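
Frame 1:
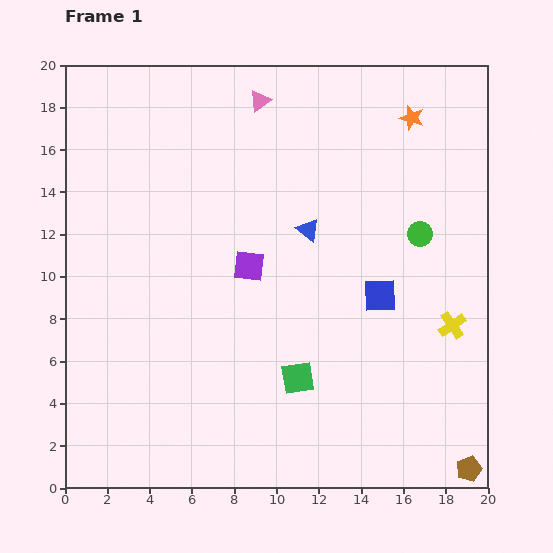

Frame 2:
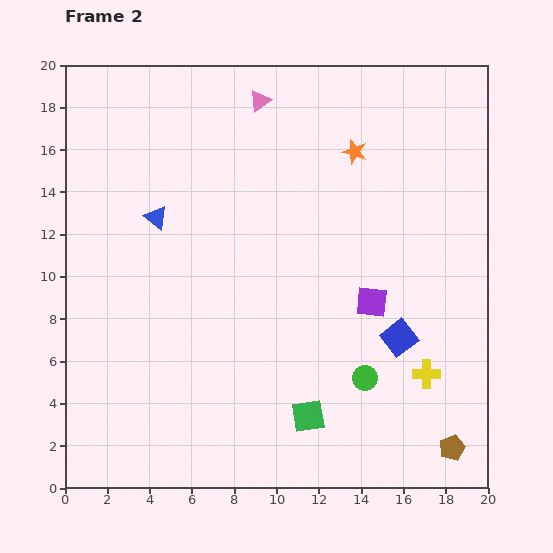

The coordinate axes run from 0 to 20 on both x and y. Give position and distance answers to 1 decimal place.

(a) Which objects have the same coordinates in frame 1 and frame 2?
the pink triangle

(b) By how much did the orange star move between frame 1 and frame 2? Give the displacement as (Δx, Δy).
(-2.7, -1.6)

The orange star was at (16.4, 17.5) in frame 1 and (13.7, 15.9) in frame 2.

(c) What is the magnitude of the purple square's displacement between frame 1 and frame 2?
6.0

The purple square moved from (8.7, 10.5) to (14.5, 8.8), a distance of √(5.8² + 1.7²) ≈ 6.0.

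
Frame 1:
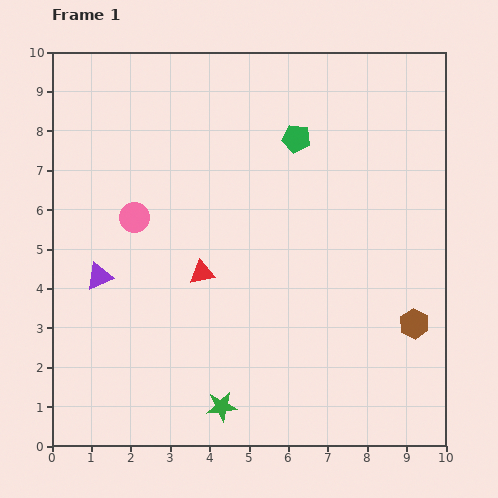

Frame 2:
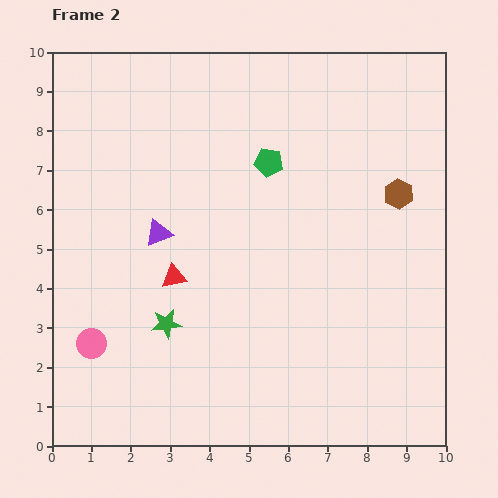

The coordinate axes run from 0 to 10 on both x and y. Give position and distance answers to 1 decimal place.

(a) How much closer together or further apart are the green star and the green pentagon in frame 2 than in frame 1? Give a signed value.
-2.2

Distance in frame 1: 7.1. Distance in frame 2: 4.9.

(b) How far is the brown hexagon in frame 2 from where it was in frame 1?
3.3

The brown hexagon moved from (9.2, 3.1) to (8.8, 6.4), a distance of √(0.4² + 3.3²) ≈ 3.3.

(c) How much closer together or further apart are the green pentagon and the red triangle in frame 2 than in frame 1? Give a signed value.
-0.4

Distance in frame 1: 4.2. Distance in frame 2: 3.8.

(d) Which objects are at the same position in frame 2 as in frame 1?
none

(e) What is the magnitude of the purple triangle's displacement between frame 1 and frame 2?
1.9

The purple triangle moved from (1.2, 4.3) to (2.7, 5.4), a distance of √(1.5² + 1.1²) ≈ 1.9.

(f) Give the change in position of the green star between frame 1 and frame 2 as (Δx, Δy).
(-1.4, 2.1)

The green star was at (4.3, 1.0) in frame 1 and (2.9, 3.1) in frame 2.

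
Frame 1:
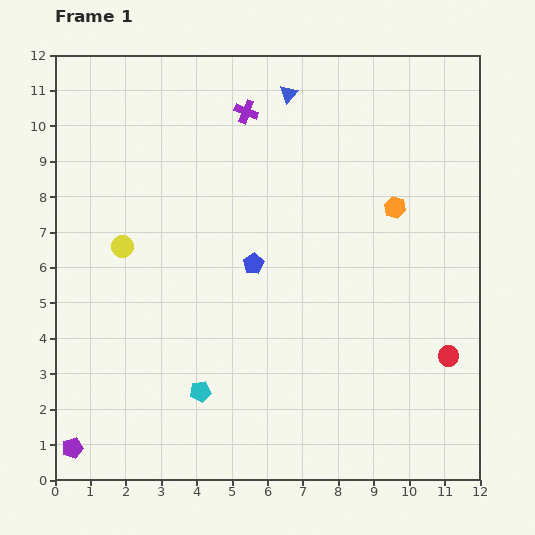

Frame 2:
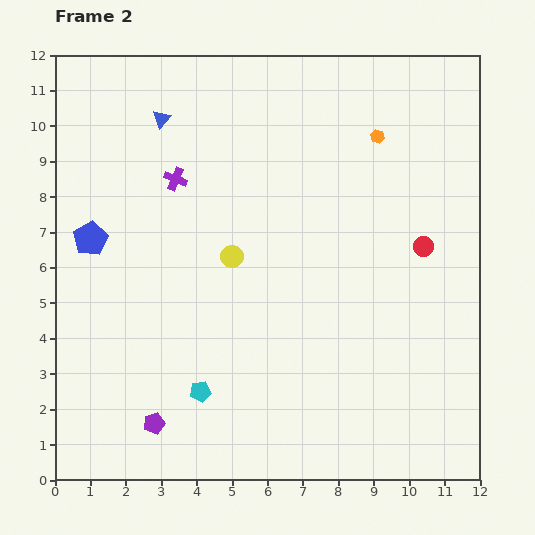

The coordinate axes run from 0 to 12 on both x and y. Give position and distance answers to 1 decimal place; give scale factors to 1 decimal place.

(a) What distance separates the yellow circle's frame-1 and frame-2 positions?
3.1

The yellow circle moved from (1.9, 6.6) to (5.0, 6.3), a distance of √(3.1² + 0.3²) ≈ 3.1.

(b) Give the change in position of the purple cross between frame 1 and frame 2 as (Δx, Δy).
(-2.0, -1.9)

The purple cross was at (5.4, 10.4) in frame 1 and (3.4, 8.5) in frame 2.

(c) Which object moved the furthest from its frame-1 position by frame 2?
the blue pentagon

(moved 4.7; next 3.7)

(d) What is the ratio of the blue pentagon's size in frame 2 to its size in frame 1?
1.6×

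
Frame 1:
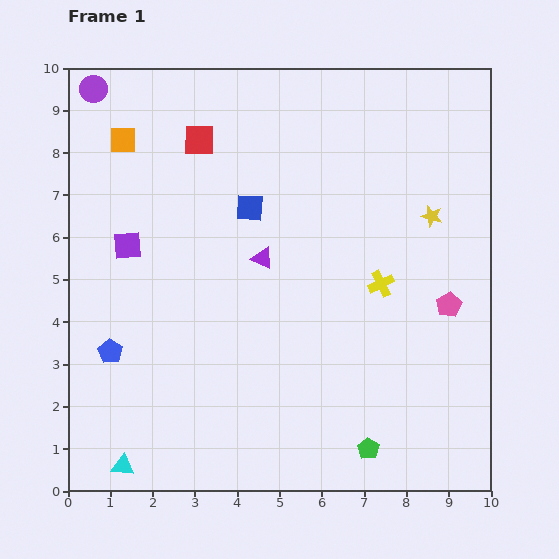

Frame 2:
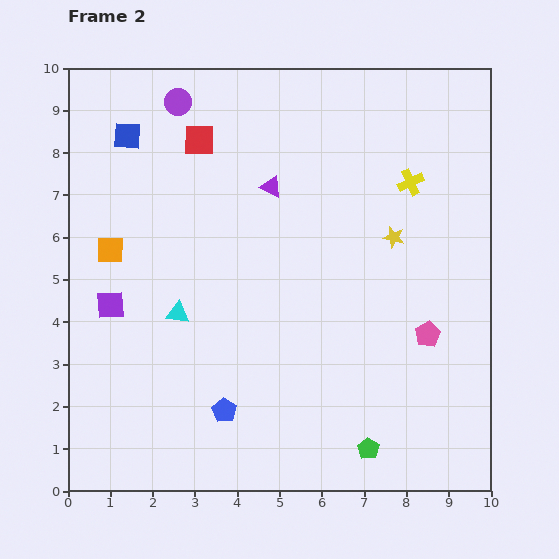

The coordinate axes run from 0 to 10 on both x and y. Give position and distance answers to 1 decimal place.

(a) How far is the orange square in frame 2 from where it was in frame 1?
2.6

The orange square moved from (1.3, 8.3) to (1.0, 5.7), a distance of √(0.3² + 2.6²) ≈ 2.6.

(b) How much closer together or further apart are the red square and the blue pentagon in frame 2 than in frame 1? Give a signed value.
+1.0

Distance in frame 1: 5.4. Distance in frame 2: 6.4.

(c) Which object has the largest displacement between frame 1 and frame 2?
the cyan triangle

(moved 3.8; next 3.4)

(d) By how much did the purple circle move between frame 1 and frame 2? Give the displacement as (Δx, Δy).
(2.0, -0.3)

The purple circle was at (0.6, 9.5) in frame 1 and (2.6, 9.2) in frame 2.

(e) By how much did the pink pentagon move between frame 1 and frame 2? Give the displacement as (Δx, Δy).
(-0.5, -0.7)

The pink pentagon was at (9.0, 4.4) in frame 1 and (8.5, 3.7) in frame 2.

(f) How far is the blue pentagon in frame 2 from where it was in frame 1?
3.0

The blue pentagon moved from (1.0, 3.3) to (3.7, 1.9), a distance of √(2.7² + 1.4²) ≈ 3.0.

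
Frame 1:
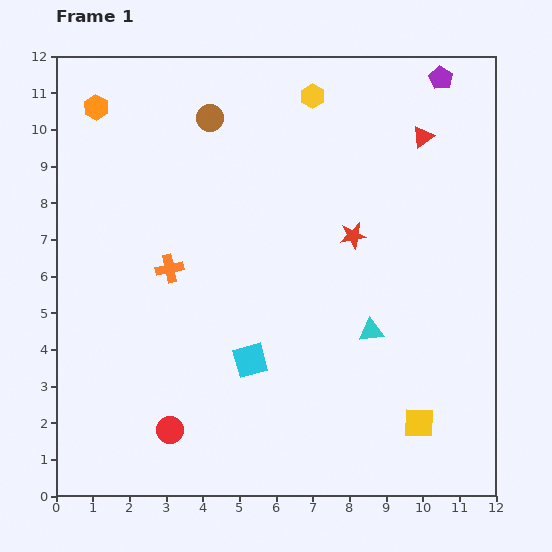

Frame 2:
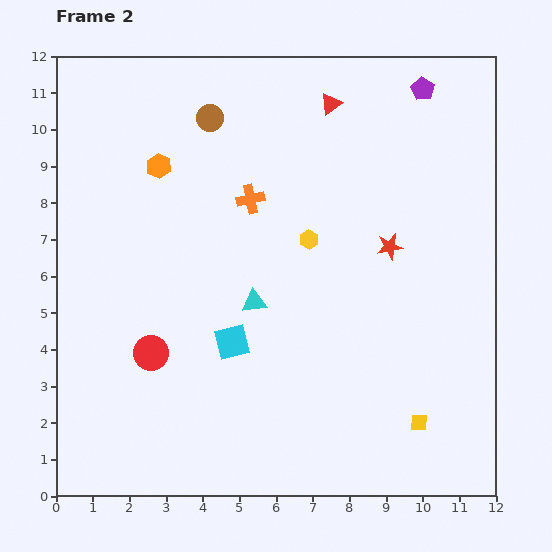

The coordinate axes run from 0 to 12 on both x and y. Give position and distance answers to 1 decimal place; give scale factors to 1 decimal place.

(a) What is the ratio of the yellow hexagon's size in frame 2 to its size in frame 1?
0.8×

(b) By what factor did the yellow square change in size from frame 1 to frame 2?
0.6×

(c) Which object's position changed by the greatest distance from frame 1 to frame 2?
the yellow hexagon

(moved 3.9; next 3.3)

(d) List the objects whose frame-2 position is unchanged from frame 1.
the brown circle, the yellow square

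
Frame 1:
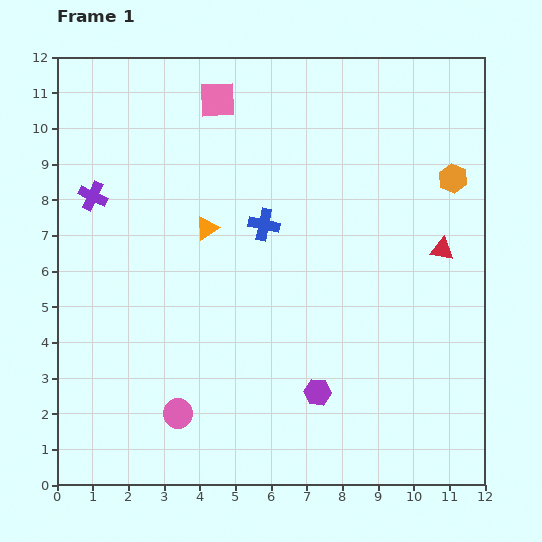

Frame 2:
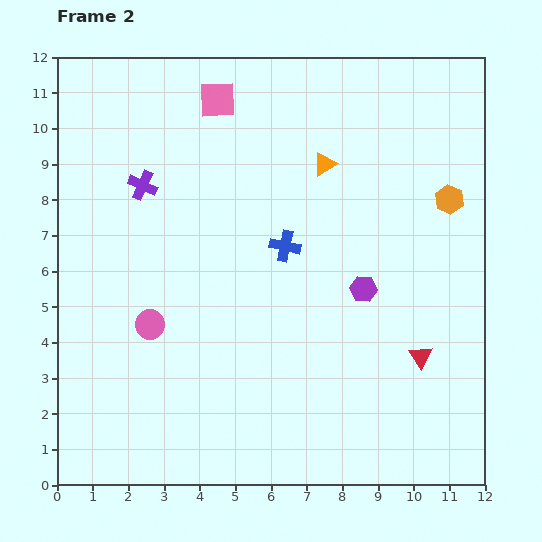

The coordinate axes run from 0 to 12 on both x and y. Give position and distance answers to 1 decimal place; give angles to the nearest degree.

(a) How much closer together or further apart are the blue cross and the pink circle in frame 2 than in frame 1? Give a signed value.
-1.4

Distance in frame 1: 5.8. Distance in frame 2: 4.4.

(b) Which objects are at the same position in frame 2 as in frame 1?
the pink square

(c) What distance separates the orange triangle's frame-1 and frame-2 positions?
3.8

The orange triangle moved from (4.2, 7.2) to (7.5, 9.0), a distance of √(3.3² + 1.8²) ≈ 3.8.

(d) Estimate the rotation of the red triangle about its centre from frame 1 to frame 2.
46° clockwise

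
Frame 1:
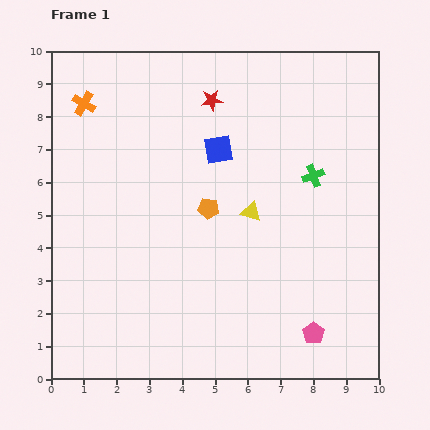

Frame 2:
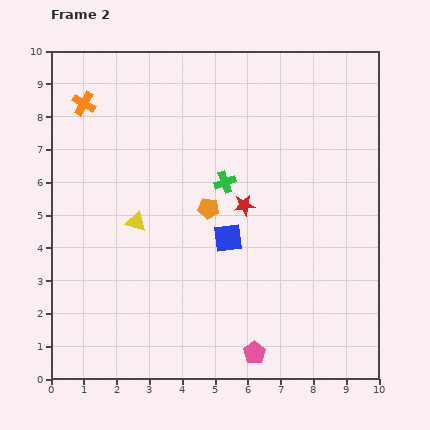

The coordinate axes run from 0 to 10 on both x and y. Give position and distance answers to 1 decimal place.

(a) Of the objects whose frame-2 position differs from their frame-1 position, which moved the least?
the pink pentagon

(moved 1.9)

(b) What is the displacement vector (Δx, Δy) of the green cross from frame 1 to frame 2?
(-2.7, -0.2)

The green cross was at (8.0, 6.2) in frame 1 and (5.3, 6.0) in frame 2.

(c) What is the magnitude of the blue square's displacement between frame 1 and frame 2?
2.7

The blue square moved from (5.1, 7.0) to (5.4, 4.3), a distance of √(0.3² + 2.7²) ≈ 2.7.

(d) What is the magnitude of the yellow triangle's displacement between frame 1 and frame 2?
3.5

The yellow triangle moved from (6.1, 5.1) to (2.6, 4.8), a distance of √(3.5² + 0.3²) ≈ 3.5.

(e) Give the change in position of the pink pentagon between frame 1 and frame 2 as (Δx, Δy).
(-1.8, -0.6)

The pink pentagon was at (8.0, 1.4) in frame 1 and (6.2, 0.8) in frame 2.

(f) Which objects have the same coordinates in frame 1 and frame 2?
the orange cross, the orange pentagon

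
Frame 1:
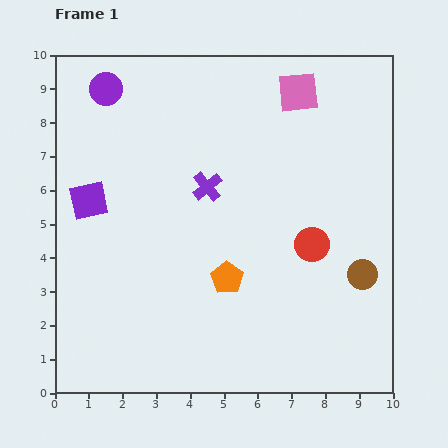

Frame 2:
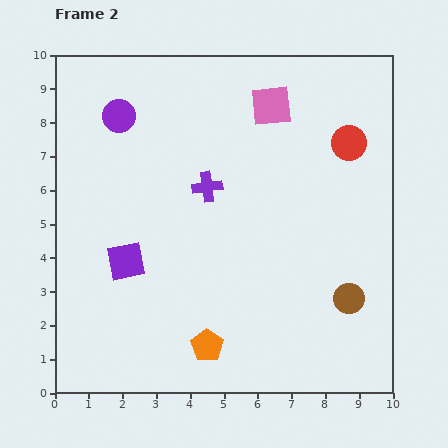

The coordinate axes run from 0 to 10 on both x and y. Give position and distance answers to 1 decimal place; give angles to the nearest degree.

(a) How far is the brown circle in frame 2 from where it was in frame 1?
0.8

The brown circle moved from (9.1, 3.5) to (8.7, 2.8), a distance of √(0.4² + 0.7²) ≈ 0.8.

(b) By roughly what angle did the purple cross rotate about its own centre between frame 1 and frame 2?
31° clockwise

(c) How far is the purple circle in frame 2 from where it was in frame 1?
0.9

The purple circle moved from (1.5, 9.0) to (1.9, 8.2), a distance of √(0.4² + 0.8²) ≈ 0.9.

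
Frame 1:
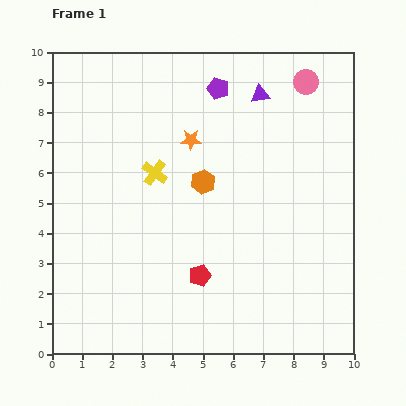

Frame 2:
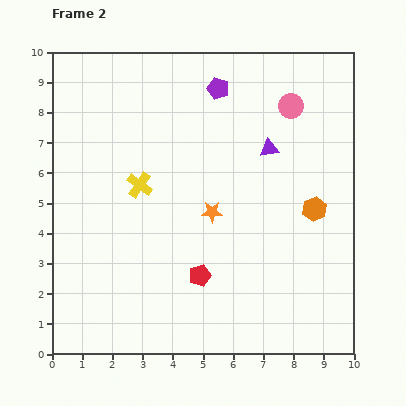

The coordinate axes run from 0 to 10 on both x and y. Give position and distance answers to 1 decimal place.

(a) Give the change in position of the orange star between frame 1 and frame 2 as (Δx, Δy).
(0.7, -2.4)

The orange star was at (4.6, 7.1) in frame 1 and (5.3, 4.7) in frame 2.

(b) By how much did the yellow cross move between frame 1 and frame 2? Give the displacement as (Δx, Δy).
(-0.5, -0.4)

The yellow cross was at (3.4, 6.0) in frame 1 and (2.9, 5.6) in frame 2.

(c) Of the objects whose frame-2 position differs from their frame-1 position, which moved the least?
the yellow cross

(moved 0.6)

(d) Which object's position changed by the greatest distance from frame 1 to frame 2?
the orange hexagon

(moved 3.8; next 2.5)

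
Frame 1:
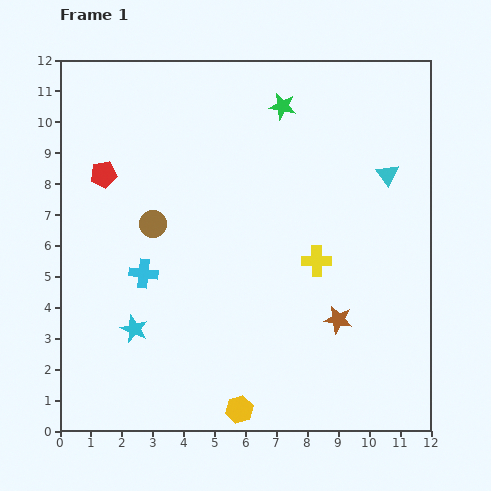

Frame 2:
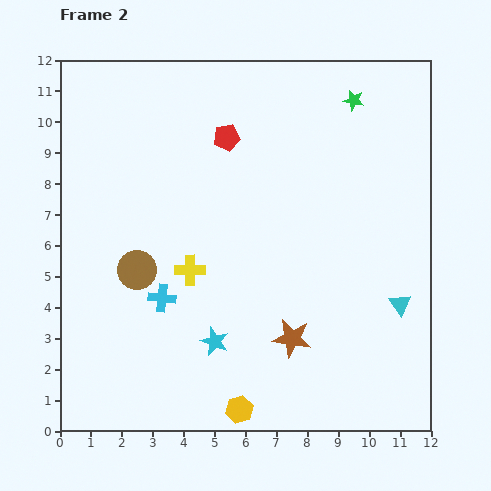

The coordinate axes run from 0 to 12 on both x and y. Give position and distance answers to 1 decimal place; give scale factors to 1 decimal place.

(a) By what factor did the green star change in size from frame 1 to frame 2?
0.8×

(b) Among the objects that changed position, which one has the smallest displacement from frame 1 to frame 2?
the cyan cross

(moved 1.0)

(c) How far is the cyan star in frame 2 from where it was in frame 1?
2.6

The cyan star moved from (2.4, 3.3) to (5.0, 2.9), a distance of √(2.6² + 0.4²) ≈ 2.6.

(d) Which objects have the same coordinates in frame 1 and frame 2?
the yellow hexagon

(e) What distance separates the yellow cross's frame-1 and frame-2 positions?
4.1

The yellow cross moved from (8.3, 5.5) to (4.2, 5.2), a distance of √(4.1² + 0.3²) ≈ 4.1.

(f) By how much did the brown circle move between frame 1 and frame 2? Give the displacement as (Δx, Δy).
(-0.5, -1.5)

The brown circle was at (3.0, 6.7) in frame 1 and (2.5, 5.2) in frame 2.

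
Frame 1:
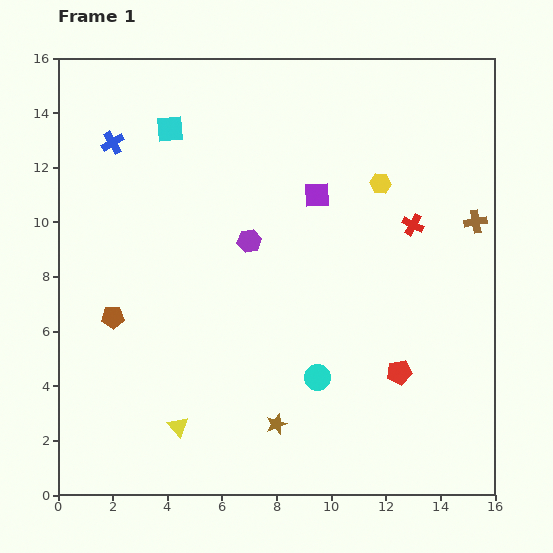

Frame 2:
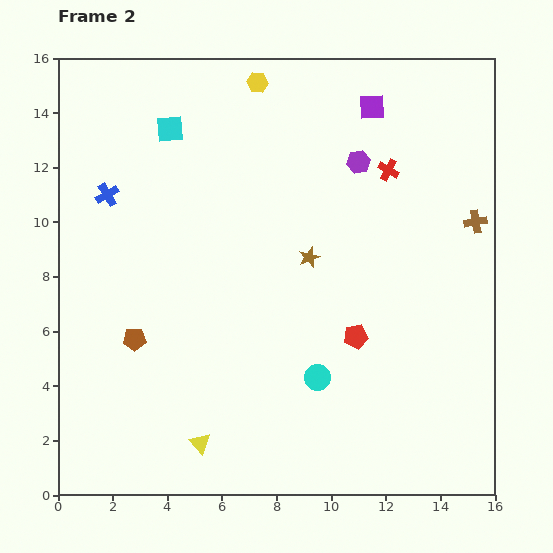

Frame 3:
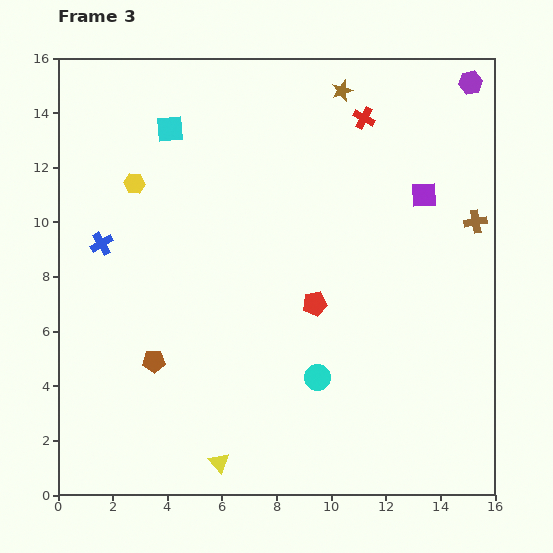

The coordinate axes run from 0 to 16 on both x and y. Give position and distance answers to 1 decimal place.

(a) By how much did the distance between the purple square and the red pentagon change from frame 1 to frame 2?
+1.2

Distance in frame 1: 7.2. Distance in frame 2: 8.4.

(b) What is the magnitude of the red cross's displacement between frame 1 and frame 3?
4.3

The red cross moved from (13.0, 9.9) to (11.2, 13.8), a distance of √(1.8² + 3.9²) ≈ 4.3.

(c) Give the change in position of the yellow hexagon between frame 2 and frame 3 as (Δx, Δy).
(-4.5, -3.7)

The yellow hexagon was at (7.3, 15.1) in frame 2 and (2.8, 11.4) in frame 3.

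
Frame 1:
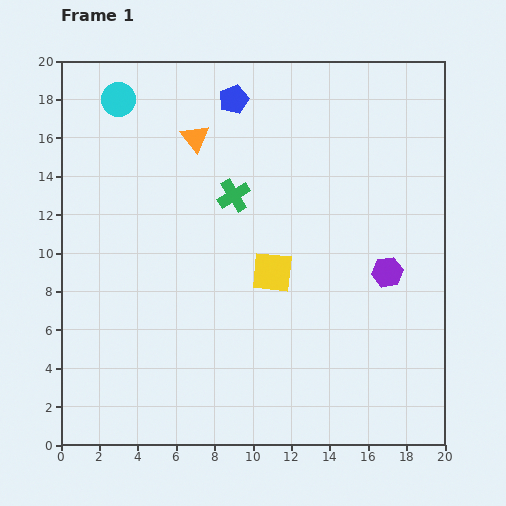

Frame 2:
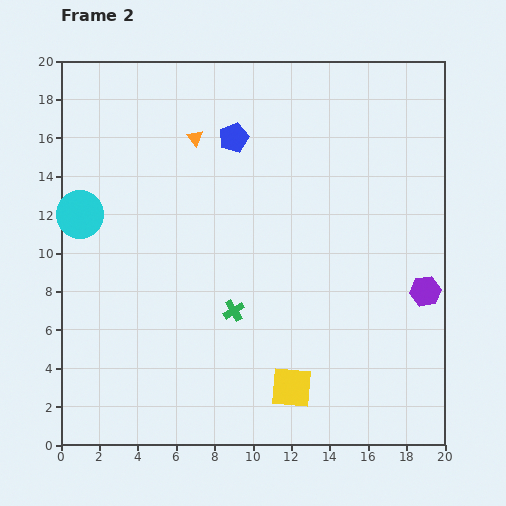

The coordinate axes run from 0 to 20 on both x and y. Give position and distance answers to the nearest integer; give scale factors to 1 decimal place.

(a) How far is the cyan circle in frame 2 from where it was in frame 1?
6

The cyan circle moved from (3, 18) to (1, 12), a distance of √(2² + 6²) ≈ 6.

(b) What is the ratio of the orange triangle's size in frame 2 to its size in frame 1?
0.6×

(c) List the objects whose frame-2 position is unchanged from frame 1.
the orange triangle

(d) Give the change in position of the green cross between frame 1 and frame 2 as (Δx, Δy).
(0, -6)

The green cross was at (9, 13) in frame 1 and (9, 7) in frame 2.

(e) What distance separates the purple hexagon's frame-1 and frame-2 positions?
2

The purple hexagon moved from (17, 9) to (19, 8), a distance of √(2² + 1²) ≈ 2.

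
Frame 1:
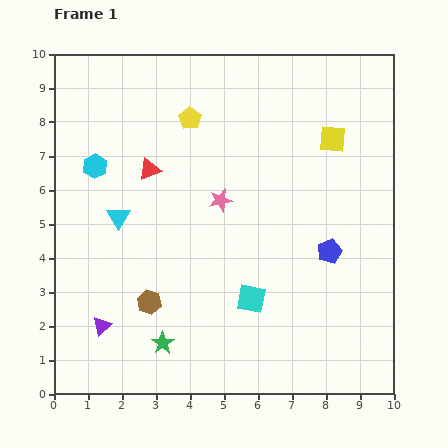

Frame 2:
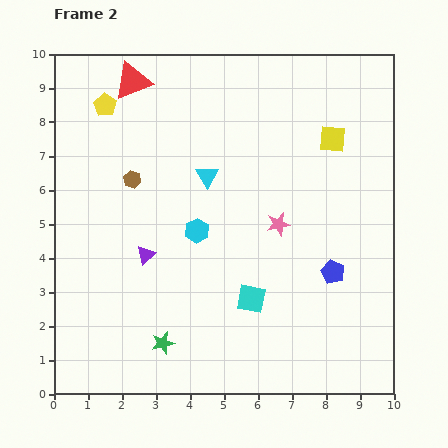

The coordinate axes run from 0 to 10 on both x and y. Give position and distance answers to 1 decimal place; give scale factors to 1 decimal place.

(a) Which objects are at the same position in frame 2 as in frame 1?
the yellow square, the cyan square, the green star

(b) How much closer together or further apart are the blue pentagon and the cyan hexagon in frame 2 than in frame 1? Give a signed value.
-3.1

Distance in frame 1: 7.3. Distance in frame 2: 4.2.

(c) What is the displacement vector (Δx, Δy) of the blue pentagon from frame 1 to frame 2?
(0.1, -0.6)

The blue pentagon was at (8.1, 4.2) in frame 1 and (8.2, 3.6) in frame 2.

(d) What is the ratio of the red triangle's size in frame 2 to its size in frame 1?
1.7×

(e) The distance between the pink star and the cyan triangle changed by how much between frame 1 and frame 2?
-0.5

Distance in frame 1: 3.0. Distance in frame 2: 2.5.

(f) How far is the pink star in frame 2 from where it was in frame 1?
1.8

The pink star moved from (4.9, 5.7) to (6.6, 5.0), a distance of √(1.7² + 0.7²) ≈ 1.8.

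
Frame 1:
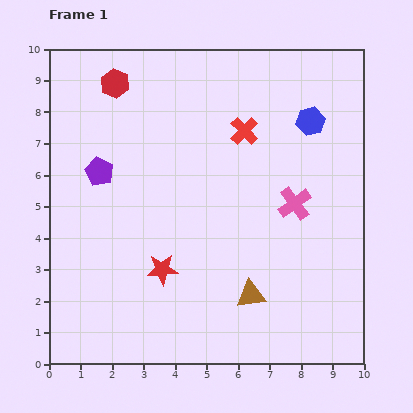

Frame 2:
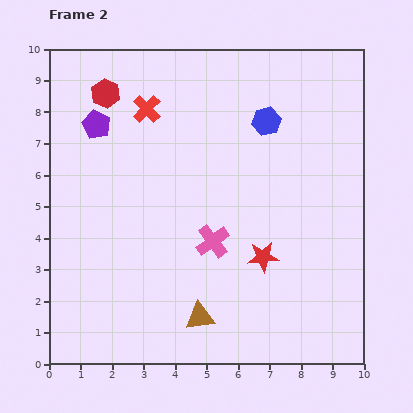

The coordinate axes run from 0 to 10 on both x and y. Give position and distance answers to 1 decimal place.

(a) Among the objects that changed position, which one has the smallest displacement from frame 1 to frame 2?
the red hexagon

(moved 0.4)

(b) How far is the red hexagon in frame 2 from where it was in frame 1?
0.4

The red hexagon moved from (2.1, 8.9) to (1.8, 8.6), a distance of √(0.3² + 0.3²) ≈ 0.4.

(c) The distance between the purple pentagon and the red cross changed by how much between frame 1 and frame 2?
-3.1

Distance in frame 1: 4.8. Distance in frame 2: 1.7.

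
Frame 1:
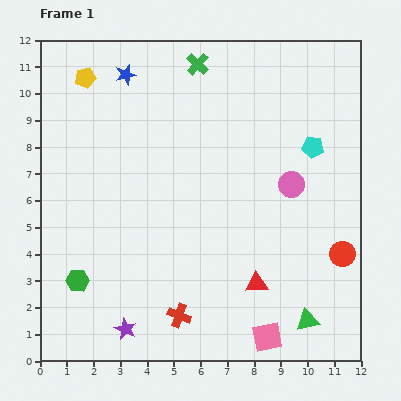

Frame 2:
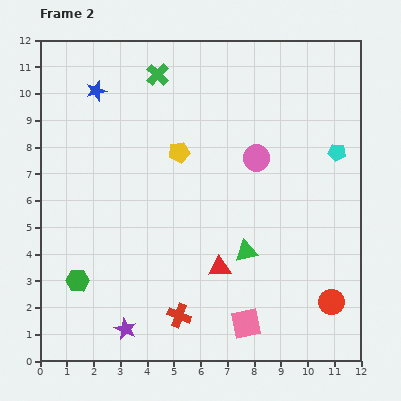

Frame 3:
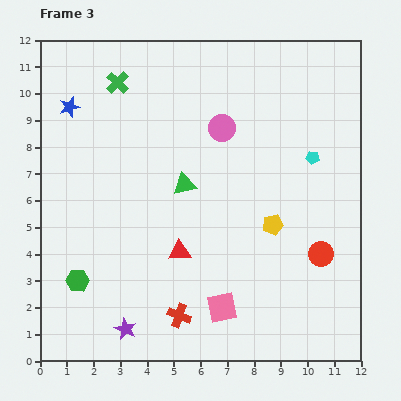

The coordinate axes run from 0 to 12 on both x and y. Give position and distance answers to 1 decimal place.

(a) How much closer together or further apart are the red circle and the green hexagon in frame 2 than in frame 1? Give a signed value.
-0.5

Distance in frame 1: 10.0. Distance in frame 2: 9.5.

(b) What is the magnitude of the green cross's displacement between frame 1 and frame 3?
3.1

The green cross moved from (5.9, 11.1) to (2.9, 10.4), a distance of √(3.0² + 0.7²) ≈ 3.1.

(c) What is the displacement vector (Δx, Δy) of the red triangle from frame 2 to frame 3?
(-1.5, 0.6)

The red triangle was at (6.7, 3.5) in frame 2 and (5.2, 4.1) in frame 3.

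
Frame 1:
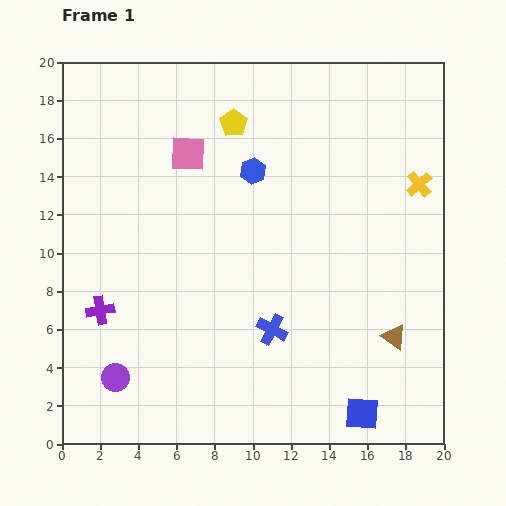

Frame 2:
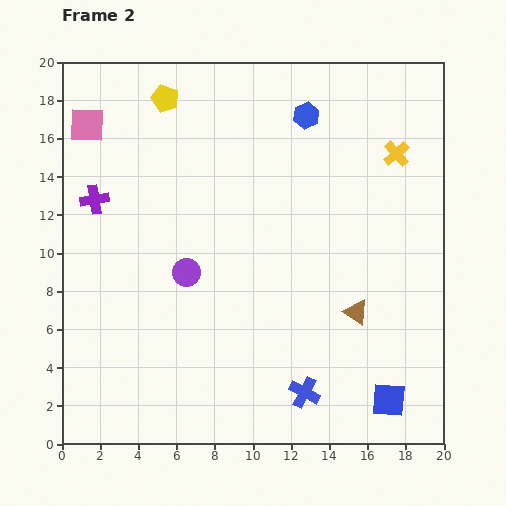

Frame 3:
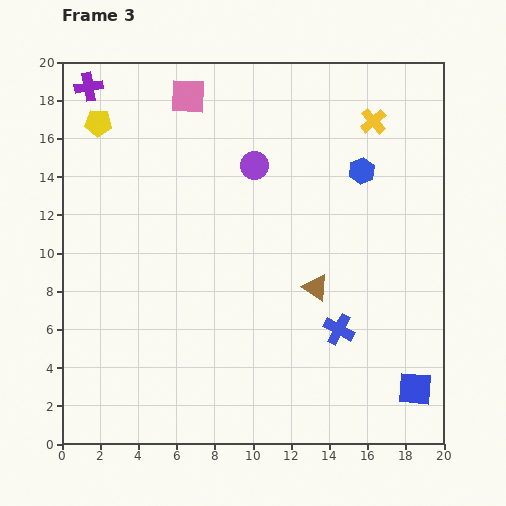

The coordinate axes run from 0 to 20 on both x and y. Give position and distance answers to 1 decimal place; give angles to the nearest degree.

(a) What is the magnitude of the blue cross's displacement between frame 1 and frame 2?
3.7

The blue cross moved from (11.0, 6.0) to (12.7, 2.7), a distance of √(1.7² + 3.3²) ≈ 3.7.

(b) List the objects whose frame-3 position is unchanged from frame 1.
none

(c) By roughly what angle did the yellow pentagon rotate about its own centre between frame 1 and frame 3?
31° counter-clockwise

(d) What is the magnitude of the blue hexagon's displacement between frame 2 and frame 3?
4.1

The blue hexagon moved from (12.8, 17.2) to (15.7, 14.3), a distance of √(2.9² + 2.9²) ≈ 4.1.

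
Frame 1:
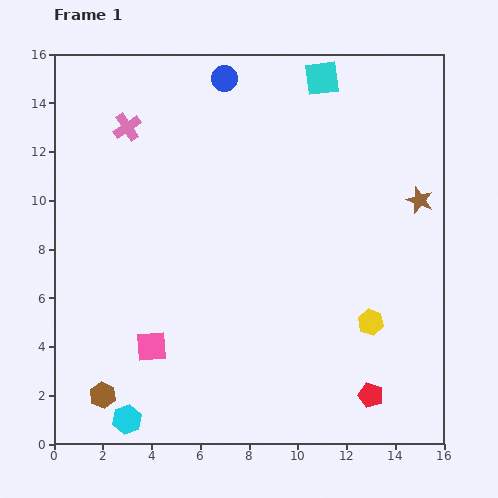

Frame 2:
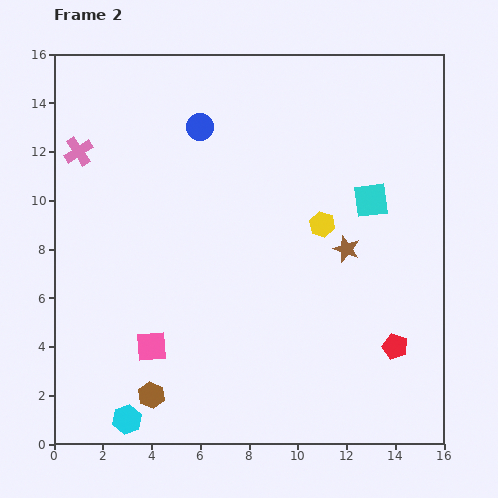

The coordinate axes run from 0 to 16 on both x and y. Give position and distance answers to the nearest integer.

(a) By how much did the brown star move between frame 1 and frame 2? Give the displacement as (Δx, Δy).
(-3, -2)

The brown star was at (15, 10) in frame 1 and (12, 8) in frame 2.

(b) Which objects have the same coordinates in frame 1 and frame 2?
the pink square, the cyan hexagon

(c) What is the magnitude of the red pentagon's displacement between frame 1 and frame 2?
2

The red pentagon moved from (13, 2) to (14, 4), a distance of √(1² + 2²) ≈ 2.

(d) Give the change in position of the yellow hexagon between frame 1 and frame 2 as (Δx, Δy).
(-2, 4)

The yellow hexagon was at (13, 5) in frame 1 and (11, 9) in frame 2.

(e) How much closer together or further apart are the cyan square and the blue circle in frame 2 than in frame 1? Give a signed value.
+4

Distance in frame 1: 4. Distance in frame 2: 8.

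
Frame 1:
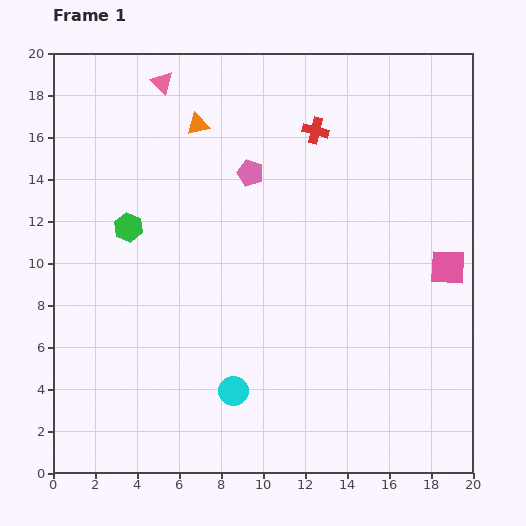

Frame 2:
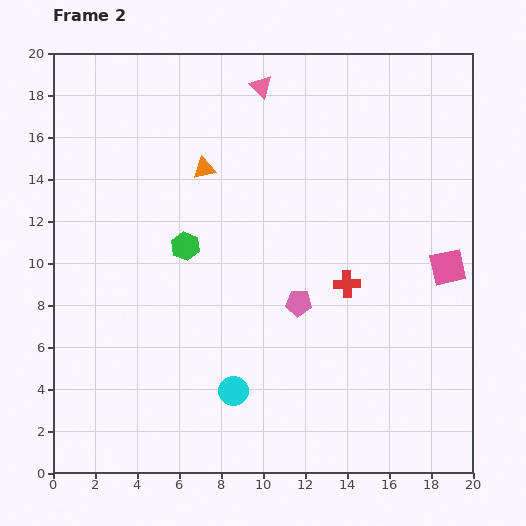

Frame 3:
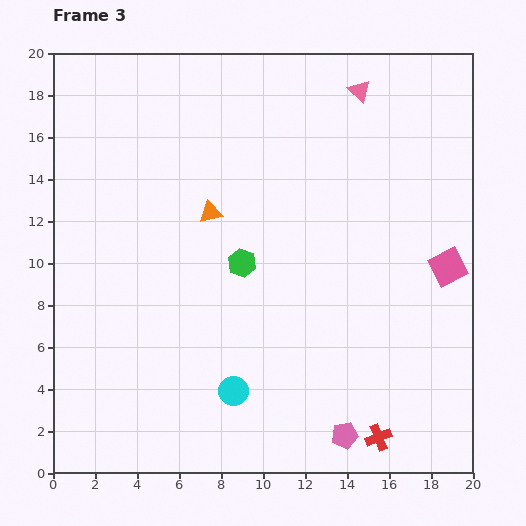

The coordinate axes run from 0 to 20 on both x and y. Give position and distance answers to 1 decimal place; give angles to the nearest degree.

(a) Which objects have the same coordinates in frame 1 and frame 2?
the cyan circle, the pink square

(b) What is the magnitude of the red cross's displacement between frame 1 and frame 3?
14.9

The red cross moved from (12.5, 16.3) to (15.5, 1.7), a distance of √(3.0² + 14.6²) ≈ 14.9.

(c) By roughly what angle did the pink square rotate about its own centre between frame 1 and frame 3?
31° counter-clockwise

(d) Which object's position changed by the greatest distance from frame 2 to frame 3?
the red cross

(moved 7.5; next 6.7)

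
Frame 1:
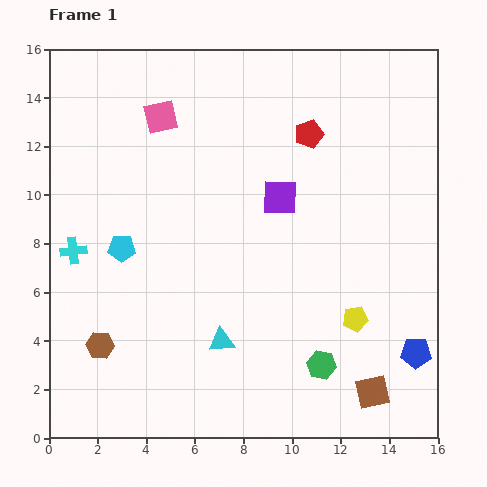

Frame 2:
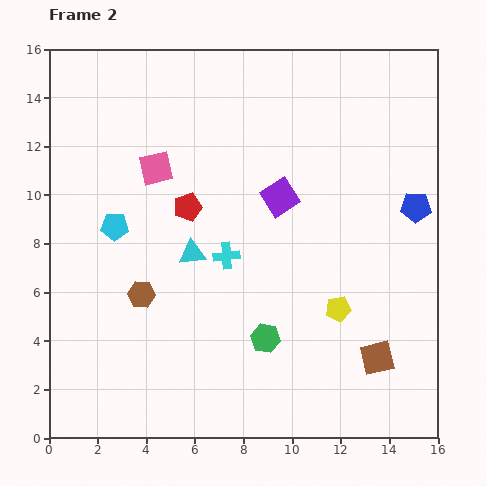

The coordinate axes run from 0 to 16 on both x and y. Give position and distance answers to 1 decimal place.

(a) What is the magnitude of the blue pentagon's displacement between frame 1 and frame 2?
6.0

The blue pentagon moved from (15.1, 3.5) to (15.1, 9.5), a distance of √(0.0² + 6.0²) ≈ 6.0.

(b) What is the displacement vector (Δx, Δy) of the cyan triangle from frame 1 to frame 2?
(-1.2, 3.6)

The cyan triangle was at (7.1, 4.0) in frame 1 and (5.9, 7.6) in frame 2.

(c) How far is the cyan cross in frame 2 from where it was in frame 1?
6.3

The cyan cross moved from (1.0, 7.7) to (7.3, 7.5), a distance of √(6.3² + 0.2²) ≈ 6.3.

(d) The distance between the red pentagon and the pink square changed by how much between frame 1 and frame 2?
-4.0

Distance in frame 1: 6.1. Distance in frame 2: 2.1.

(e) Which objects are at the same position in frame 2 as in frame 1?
the purple square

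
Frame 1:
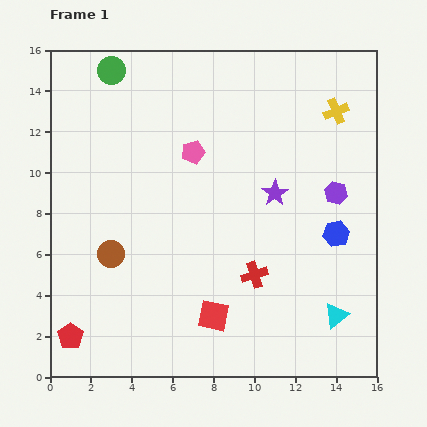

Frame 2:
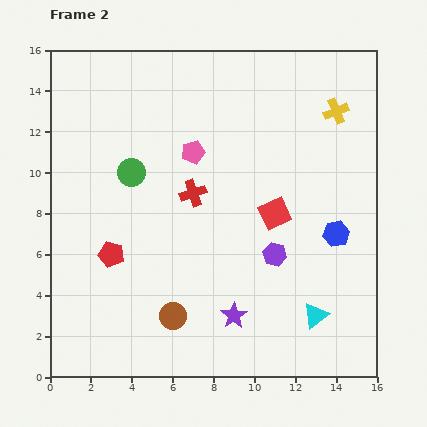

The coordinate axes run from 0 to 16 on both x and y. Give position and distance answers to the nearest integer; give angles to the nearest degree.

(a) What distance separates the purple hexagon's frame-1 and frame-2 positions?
4

The purple hexagon moved from (14, 9) to (11, 6), a distance of √(3² + 3²) ≈ 4.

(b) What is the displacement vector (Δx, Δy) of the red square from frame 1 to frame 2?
(3, 5)

The red square was at (8, 3) in frame 1 and (11, 8) in frame 2.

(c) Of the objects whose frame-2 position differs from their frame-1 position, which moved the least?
the cyan triangle

(moved 1)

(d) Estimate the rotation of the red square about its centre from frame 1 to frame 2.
36° counter-clockwise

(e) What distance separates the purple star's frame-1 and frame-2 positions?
6

The purple star moved from (11, 9) to (9, 3), a distance of √(2² + 6²) ≈ 6.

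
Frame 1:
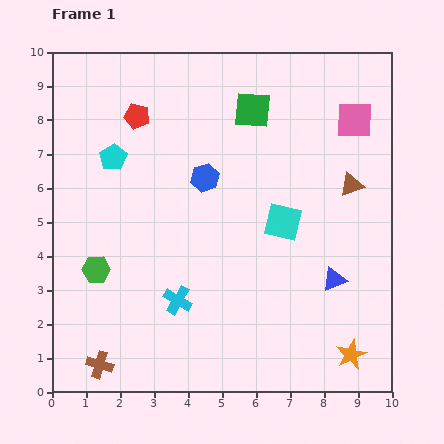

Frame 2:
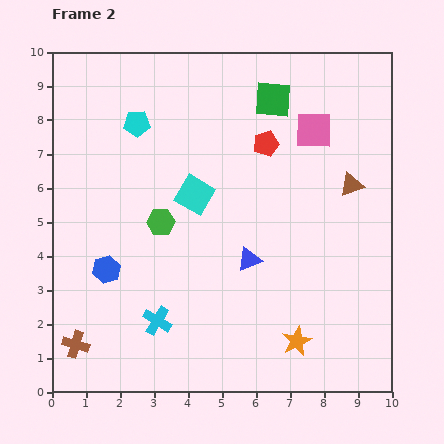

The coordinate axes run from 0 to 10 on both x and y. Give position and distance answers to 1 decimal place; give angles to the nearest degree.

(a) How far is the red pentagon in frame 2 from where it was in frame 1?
3.9

The red pentagon moved from (2.5, 8.1) to (6.3, 7.3), a distance of √(3.8² + 0.8²) ≈ 3.9.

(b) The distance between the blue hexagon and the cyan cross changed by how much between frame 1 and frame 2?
-1.6

Distance in frame 1: 3.7. Distance in frame 2: 2.1.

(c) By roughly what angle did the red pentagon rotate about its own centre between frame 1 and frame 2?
30° counter-clockwise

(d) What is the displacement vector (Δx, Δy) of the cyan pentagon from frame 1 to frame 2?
(0.7, 1.0)

The cyan pentagon was at (1.8, 6.9) in frame 1 and (2.5, 7.9) in frame 2.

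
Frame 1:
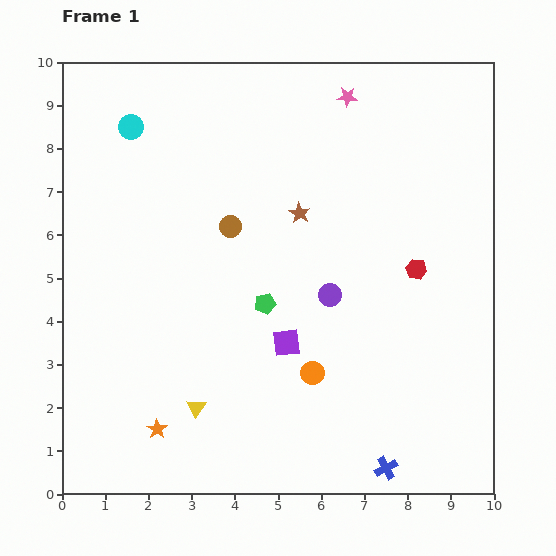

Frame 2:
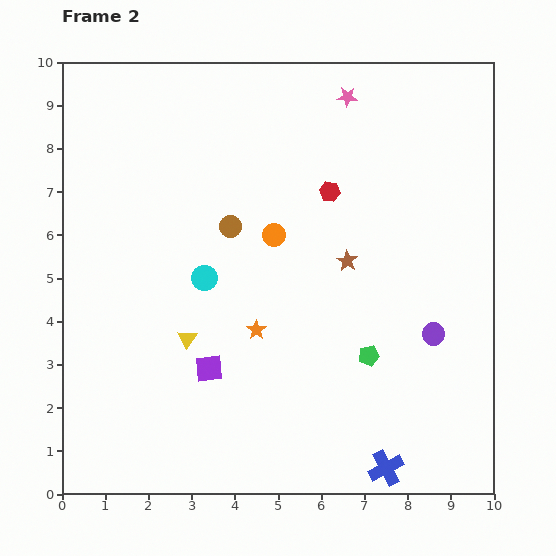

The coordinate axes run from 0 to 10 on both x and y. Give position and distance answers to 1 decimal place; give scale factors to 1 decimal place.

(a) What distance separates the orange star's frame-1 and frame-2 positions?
3.3

The orange star moved from (2.2, 1.5) to (4.5, 3.8), a distance of √(2.3² + 2.3²) ≈ 3.3.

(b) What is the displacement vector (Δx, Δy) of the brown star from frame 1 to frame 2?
(1.1, -1.1)

The brown star was at (5.5, 6.5) in frame 1 and (6.6, 5.4) in frame 2.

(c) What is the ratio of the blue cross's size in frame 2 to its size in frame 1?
1.5×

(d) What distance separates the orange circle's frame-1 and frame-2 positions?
3.3

The orange circle moved from (5.8, 2.8) to (4.9, 6.0), a distance of √(0.9² + 3.2²) ≈ 3.3.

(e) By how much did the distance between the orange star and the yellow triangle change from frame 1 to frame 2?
+0.6

Distance in frame 1: 1.0. Distance in frame 2: 1.6.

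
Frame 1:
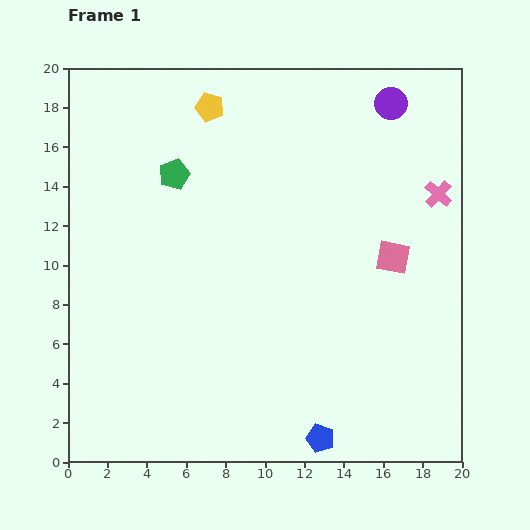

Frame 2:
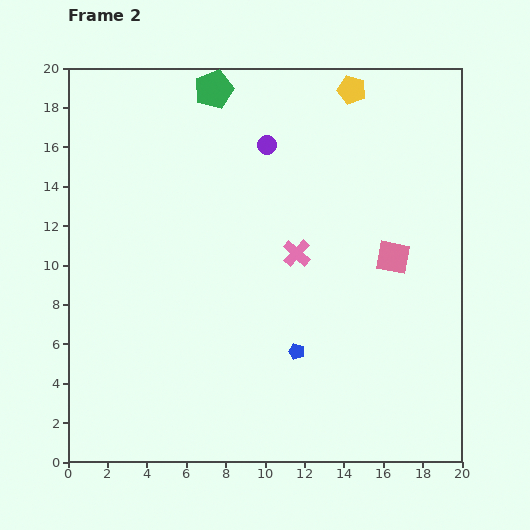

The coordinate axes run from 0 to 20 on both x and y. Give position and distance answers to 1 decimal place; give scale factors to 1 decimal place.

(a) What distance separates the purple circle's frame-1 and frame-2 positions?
6.6

The purple circle moved from (16.4, 18.2) to (10.1, 16.1), a distance of √(6.3² + 2.1²) ≈ 6.6.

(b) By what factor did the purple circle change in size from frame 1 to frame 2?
0.6×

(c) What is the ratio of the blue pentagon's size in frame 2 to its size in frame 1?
0.6×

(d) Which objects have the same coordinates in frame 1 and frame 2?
the pink square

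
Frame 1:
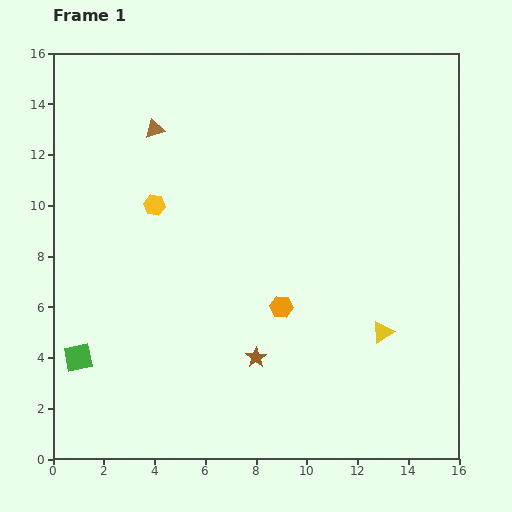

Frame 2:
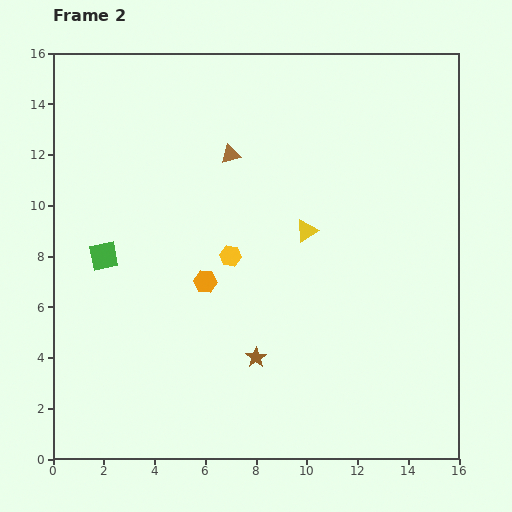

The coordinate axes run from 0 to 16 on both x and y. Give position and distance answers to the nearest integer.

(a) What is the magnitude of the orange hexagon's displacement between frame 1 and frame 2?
3

The orange hexagon moved from (9, 6) to (6, 7), a distance of √(3² + 1²) ≈ 3.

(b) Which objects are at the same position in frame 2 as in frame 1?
the brown star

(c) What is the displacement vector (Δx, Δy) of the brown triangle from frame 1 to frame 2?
(3, -1)

The brown triangle was at (4, 13) in frame 1 and (7, 12) in frame 2.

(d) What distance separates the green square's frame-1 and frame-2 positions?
4

The green square moved from (1, 4) to (2, 8), a distance of √(1² + 4²) ≈ 4.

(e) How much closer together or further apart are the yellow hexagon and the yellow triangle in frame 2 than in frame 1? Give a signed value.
-7

Distance in frame 1: 10. Distance in frame 2: 3.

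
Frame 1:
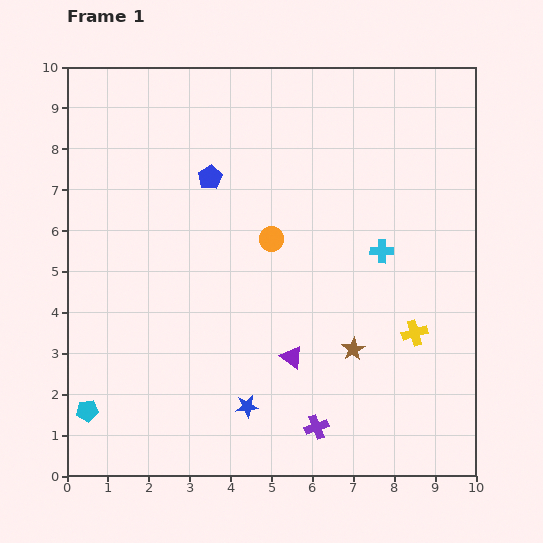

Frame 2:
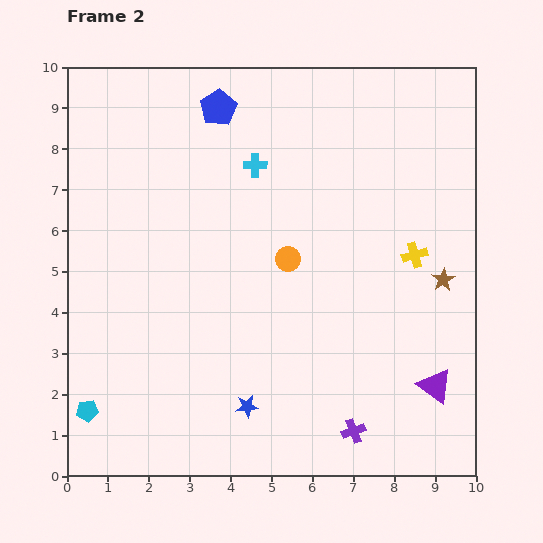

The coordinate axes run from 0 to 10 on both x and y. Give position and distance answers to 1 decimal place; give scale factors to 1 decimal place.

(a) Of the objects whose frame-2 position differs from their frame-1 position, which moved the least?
the orange circle

(moved 0.6)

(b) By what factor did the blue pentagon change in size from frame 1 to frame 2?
1.5×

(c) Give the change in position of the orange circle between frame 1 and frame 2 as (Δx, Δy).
(0.4, -0.5)

The orange circle was at (5.0, 5.8) in frame 1 and (5.4, 5.3) in frame 2.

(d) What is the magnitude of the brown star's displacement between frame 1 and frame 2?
2.8

The brown star moved from (7.0, 3.1) to (9.2, 4.8), a distance of √(2.2² + 1.7²) ≈ 2.8.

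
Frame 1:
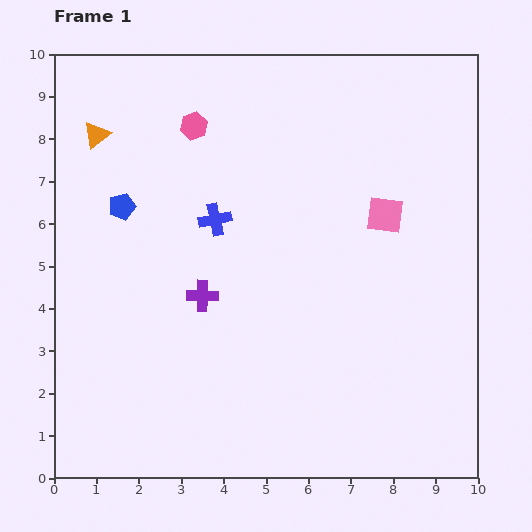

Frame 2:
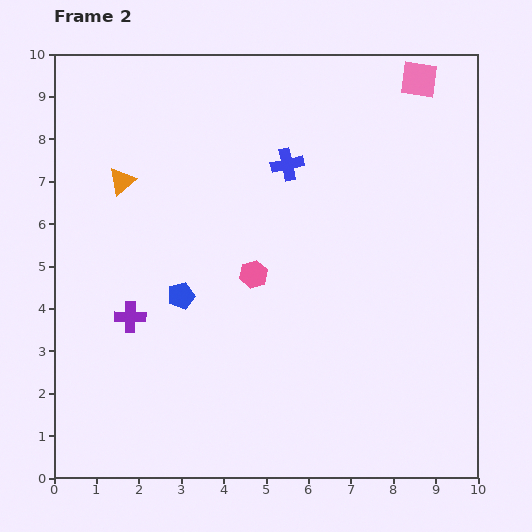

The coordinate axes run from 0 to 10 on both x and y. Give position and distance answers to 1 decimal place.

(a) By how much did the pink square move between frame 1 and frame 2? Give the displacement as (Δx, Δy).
(0.8, 3.2)

The pink square was at (7.8, 6.2) in frame 1 and (8.6, 9.4) in frame 2.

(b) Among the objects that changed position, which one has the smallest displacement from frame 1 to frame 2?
the orange triangle

(moved 1.3)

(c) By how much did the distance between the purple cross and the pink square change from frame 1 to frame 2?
+4.1

Distance in frame 1: 4.7. Distance in frame 2: 8.8.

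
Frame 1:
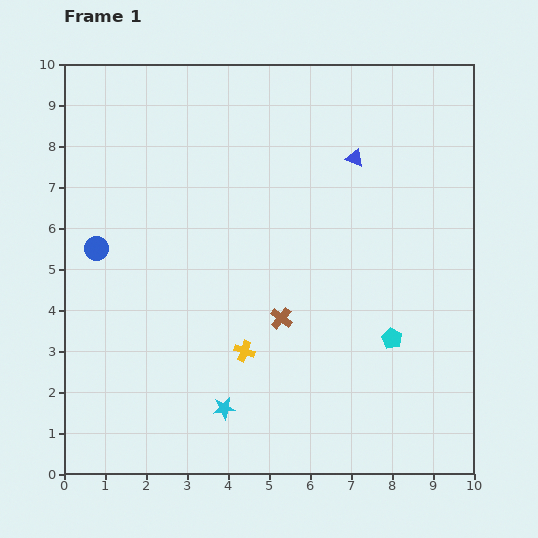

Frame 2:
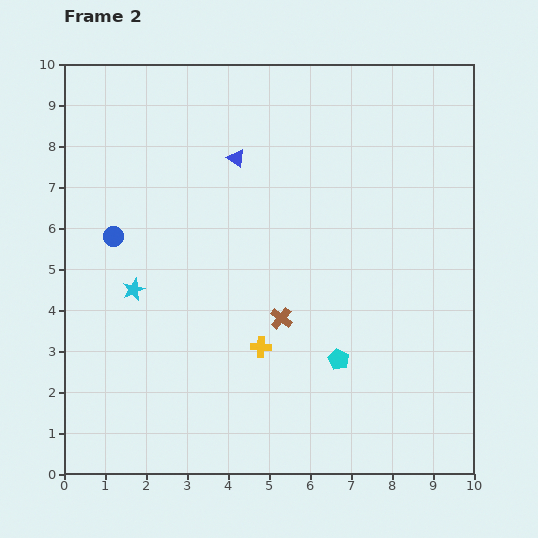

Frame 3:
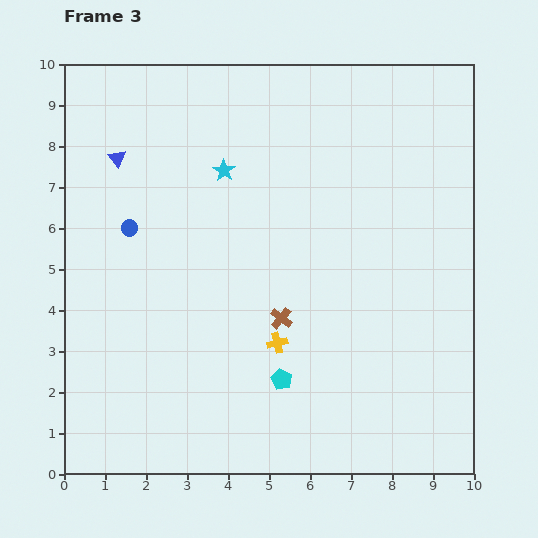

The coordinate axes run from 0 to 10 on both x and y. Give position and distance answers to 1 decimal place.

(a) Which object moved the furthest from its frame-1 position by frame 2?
the cyan star

(moved 3.6; next 2.9)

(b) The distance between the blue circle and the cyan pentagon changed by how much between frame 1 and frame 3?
-2.3

Distance in frame 1: 7.5. Distance in frame 3: 5.2.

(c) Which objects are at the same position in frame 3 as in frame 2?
the brown cross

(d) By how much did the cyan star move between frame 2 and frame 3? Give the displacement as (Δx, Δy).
(2.2, 2.9)

The cyan star was at (1.7, 4.5) in frame 2 and (3.9, 7.4) in frame 3.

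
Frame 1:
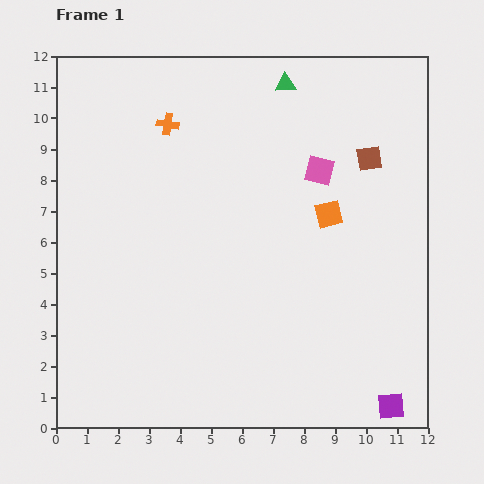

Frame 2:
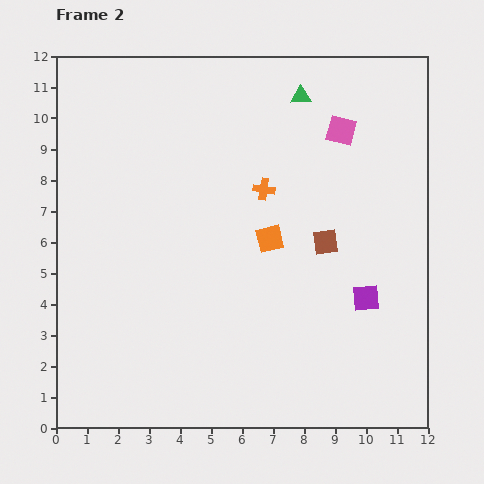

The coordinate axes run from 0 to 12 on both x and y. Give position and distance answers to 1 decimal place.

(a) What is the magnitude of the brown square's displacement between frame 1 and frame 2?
3.0

The brown square moved from (10.1, 8.7) to (8.7, 6.0), a distance of √(1.4² + 2.7²) ≈ 3.0.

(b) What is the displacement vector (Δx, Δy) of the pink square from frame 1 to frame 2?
(0.7, 1.3)

The pink square was at (8.5, 8.3) in frame 1 and (9.2, 9.6) in frame 2.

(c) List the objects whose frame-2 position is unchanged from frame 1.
none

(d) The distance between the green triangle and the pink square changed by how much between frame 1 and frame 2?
-1.3

Distance in frame 1: 3.0. Distance in frame 2: 1.7.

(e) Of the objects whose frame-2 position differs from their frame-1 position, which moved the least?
the green triangle

(moved 0.6)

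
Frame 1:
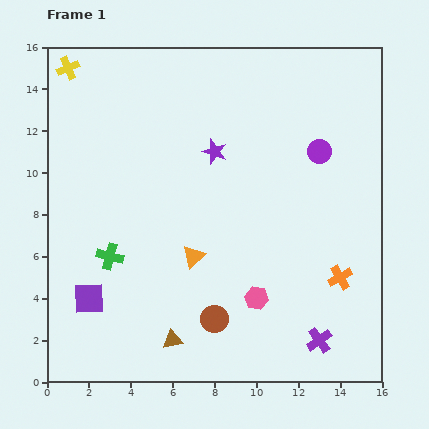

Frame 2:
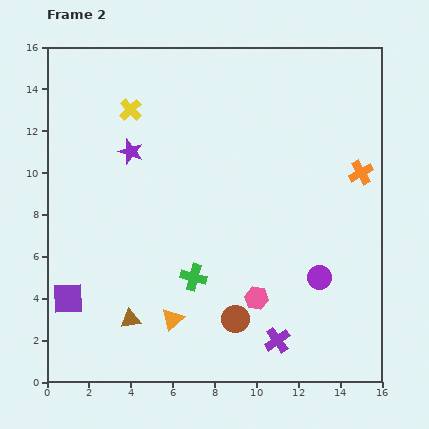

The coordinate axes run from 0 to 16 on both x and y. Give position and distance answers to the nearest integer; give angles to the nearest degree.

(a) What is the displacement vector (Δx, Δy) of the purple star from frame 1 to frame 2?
(-4, 0)

The purple star was at (8, 11) in frame 1 and (4, 11) in frame 2.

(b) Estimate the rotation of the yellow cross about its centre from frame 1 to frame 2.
21° counter-clockwise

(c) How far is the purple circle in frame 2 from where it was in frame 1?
6

The purple circle moved from (13, 11) to (13, 5), a distance of √(0² + 6²) ≈ 6.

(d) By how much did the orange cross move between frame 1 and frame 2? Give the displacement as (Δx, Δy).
(1, 5)

The orange cross was at (14, 5) in frame 1 and (15, 10) in frame 2.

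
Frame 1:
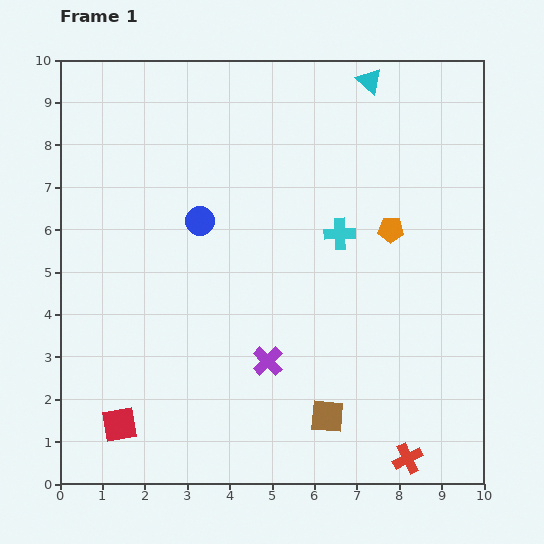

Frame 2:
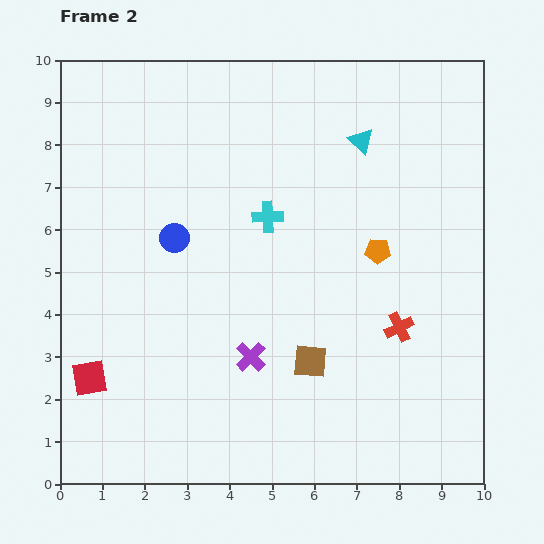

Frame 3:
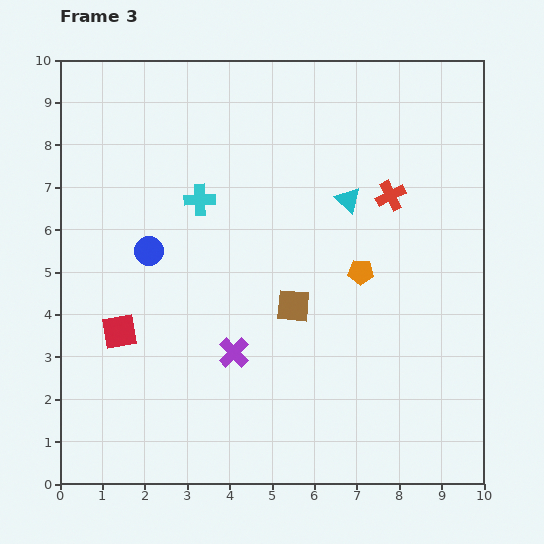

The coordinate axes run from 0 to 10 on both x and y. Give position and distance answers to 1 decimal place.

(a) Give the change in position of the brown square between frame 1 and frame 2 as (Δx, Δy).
(-0.4, 1.3)

The brown square was at (6.3, 1.6) in frame 1 and (5.9, 2.9) in frame 2.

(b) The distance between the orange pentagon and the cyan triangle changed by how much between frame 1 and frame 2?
-0.9

Distance in frame 1: 3.5. Distance in frame 2: 2.6.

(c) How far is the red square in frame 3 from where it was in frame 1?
2.2

The red square moved from (1.4, 1.4) to (1.4, 3.6), a distance of √(0.0² + 2.2²) ≈ 2.2.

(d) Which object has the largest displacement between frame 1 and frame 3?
the red cross

(moved 6.2; next 3.4)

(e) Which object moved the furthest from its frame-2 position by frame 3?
the red cross

(moved 3.1; next 1.6)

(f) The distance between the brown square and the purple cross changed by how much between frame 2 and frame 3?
+0.4

Distance in frame 2: 1.4. Distance in frame 3: 1.8.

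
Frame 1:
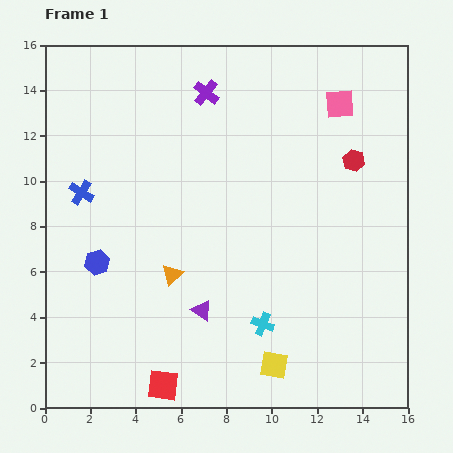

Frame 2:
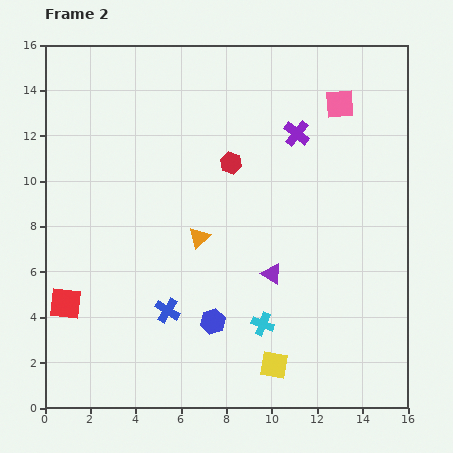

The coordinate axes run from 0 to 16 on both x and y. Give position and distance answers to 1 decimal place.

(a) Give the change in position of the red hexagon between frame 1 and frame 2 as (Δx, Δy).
(-5.4, -0.1)

The red hexagon was at (13.6, 10.9) in frame 1 and (8.2, 10.8) in frame 2.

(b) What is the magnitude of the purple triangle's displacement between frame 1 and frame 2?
3.5

The purple triangle moved from (6.9, 4.3) to (10.0, 5.9), a distance of √(3.1² + 1.6²) ≈ 3.5.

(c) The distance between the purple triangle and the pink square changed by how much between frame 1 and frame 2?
-2.9

Distance in frame 1: 11.0. Distance in frame 2: 8.1.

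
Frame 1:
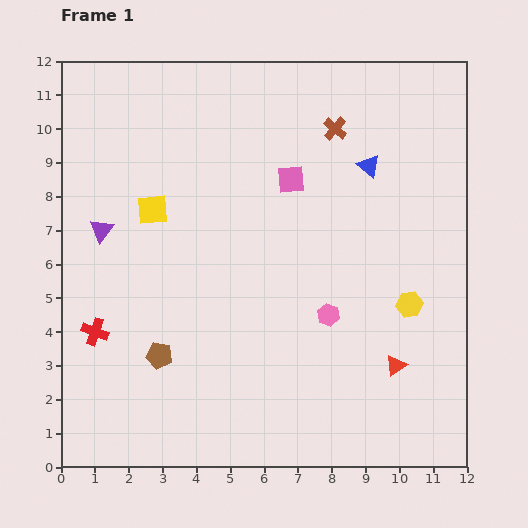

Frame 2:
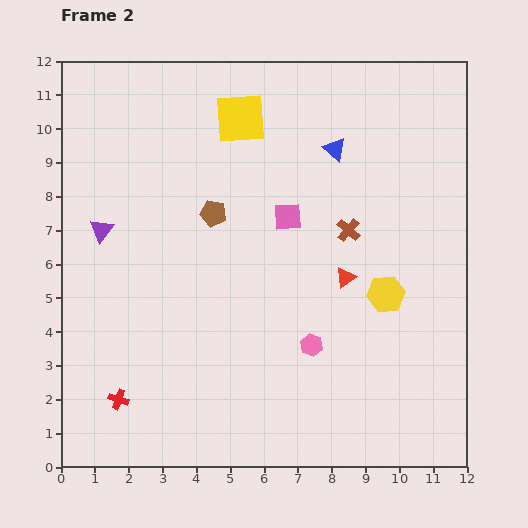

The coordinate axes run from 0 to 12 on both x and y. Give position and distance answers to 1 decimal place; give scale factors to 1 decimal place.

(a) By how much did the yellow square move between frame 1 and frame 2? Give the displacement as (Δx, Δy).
(2.6, 2.7)

The yellow square was at (2.7, 7.6) in frame 1 and (5.3, 10.3) in frame 2.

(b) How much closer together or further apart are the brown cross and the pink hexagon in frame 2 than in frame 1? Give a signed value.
-1.9

Distance in frame 1: 5.5. Distance in frame 2: 3.6.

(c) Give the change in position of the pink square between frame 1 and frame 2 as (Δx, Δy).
(-0.1, -1.1)

The pink square was at (6.8, 8.5) in frame 1 and (6.7, 7.4) in frame 2.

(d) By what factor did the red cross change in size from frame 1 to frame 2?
0.7×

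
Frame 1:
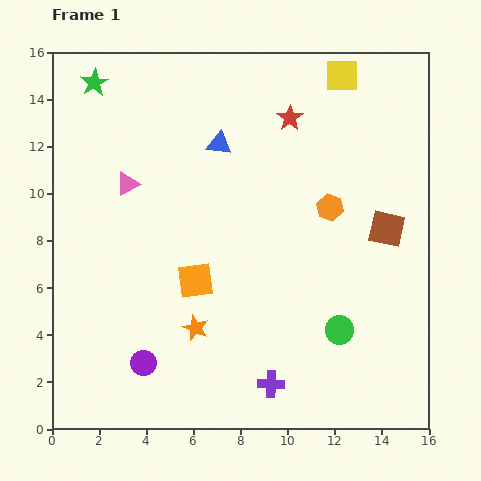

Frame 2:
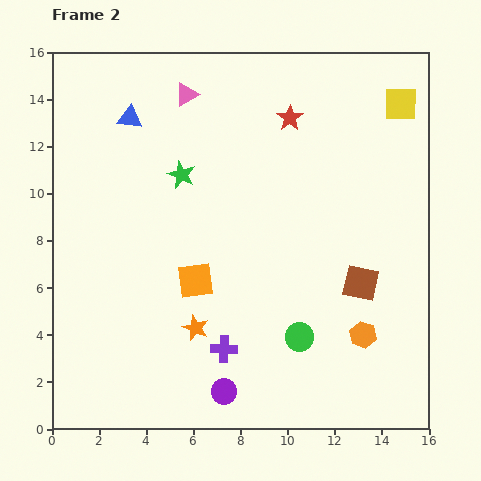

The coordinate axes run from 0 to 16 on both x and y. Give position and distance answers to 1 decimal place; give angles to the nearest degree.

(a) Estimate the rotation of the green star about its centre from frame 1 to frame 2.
18° counter-clockwise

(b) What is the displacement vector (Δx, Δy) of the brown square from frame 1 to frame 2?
(-1.1, -2.3)

The brown square was at (14.2, 8.5) in frame 1 and (13.1, 6.2) in frame 2.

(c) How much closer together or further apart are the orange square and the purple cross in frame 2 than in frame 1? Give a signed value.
-2.3

Distance in frame 1: 5.4. Distance in frame 2: 3.1.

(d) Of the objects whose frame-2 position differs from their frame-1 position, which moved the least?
the green circle

(moved 1.7)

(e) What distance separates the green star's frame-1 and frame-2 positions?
5.4

The green star moved from (1.8, 14.7) to (5.5, 10.8), a distance of √(3.7² + 3.9²) ≈ 5.4.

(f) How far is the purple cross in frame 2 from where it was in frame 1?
2.5

The purple cross moved from (9.3, 1.9) to (7.3, 3.4), a distance of √(2.0² + 1.5²) ≈ 2.5.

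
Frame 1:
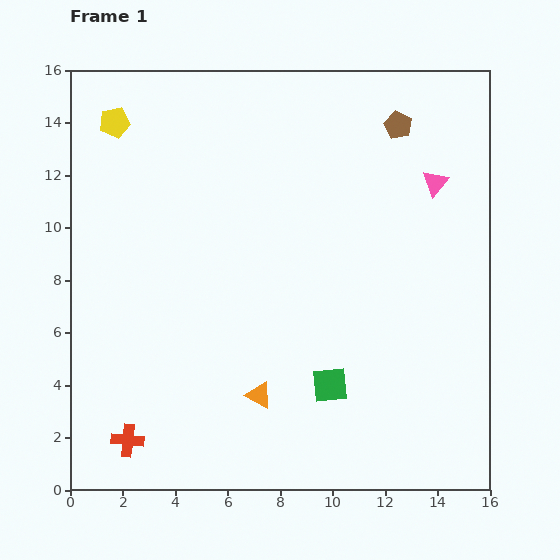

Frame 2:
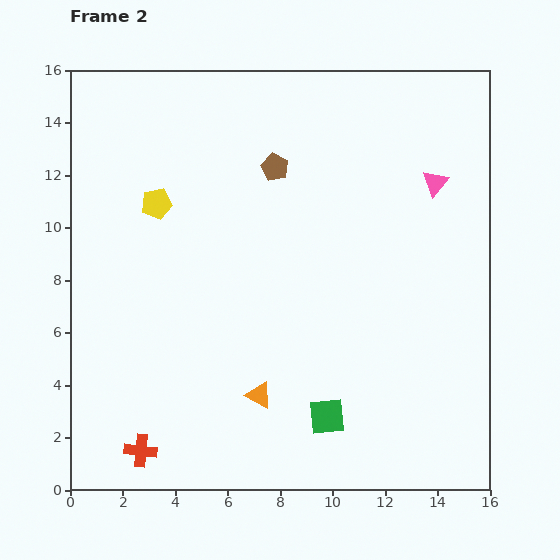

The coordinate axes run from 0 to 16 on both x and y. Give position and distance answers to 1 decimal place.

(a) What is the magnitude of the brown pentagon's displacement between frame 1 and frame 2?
5.0

The brown pentagon moved from (12.5, 13.9) to (7.8, 12.3), a distance of √(4.7² + 1.6²) ≈ 5.0.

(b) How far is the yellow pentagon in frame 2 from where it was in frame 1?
3.5

The yellow pentagon moved from (1.7, 14.0) to (3.3, 10.9), a distance of √(1.6² + 3.1²) ≈ 3.5.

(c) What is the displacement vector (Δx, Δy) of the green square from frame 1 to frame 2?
(-0.1, -1.2)

The green square was at (9.9, 4.0) in frame 1 and (9.8, 2.8) in frame 2.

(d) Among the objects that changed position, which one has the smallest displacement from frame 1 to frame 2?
the red cross

(moved 0.6)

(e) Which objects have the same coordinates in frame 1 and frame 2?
the orange triangle, the pink triangle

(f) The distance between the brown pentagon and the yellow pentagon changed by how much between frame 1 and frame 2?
-6.1

Distance in frame 1: 10.8. Distance in frame 2: 4.7.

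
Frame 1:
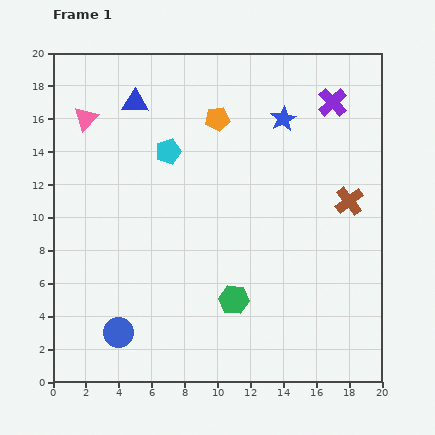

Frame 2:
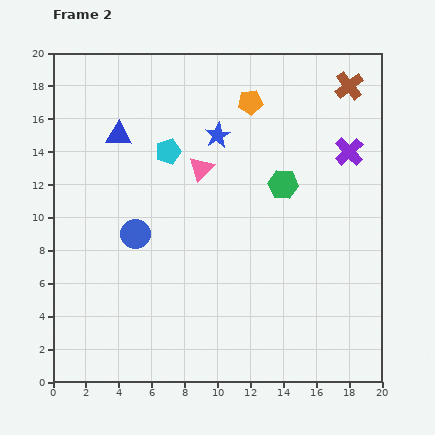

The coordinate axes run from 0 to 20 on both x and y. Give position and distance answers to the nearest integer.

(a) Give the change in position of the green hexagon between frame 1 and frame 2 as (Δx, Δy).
(3, 7)

The green hexagon was at (11, 5) in frame 1 and (14, 12) in frame 2.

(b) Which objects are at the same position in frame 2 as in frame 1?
the cyan pentagon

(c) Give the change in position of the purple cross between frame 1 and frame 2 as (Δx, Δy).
(1, -3)

The purple cross was at (17, 17) in frame 1 and (18, 14) in frame 2.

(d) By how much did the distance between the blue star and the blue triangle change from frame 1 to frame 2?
-3

Distance in frame 1: 9. Distance in frame 2: 6.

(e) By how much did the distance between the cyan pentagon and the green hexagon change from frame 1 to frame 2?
-3

Distance in frame 1: 10. Distance in frame 2: 7.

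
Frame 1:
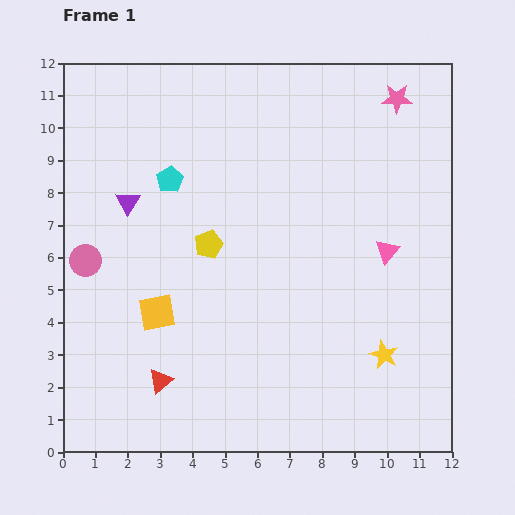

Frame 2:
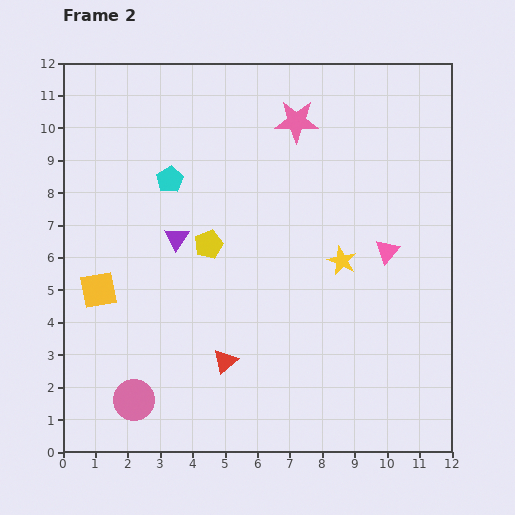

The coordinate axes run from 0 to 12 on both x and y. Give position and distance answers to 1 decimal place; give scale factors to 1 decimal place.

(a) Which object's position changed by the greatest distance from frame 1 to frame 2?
the pink circle

(moved 4.6; next 3.2)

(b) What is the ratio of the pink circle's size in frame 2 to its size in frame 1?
1.3×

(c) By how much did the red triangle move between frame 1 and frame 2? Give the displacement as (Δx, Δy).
(2.0, 0.6)

The red triangle was at (3.0, 2.2) in frame 1 and (5.0, 2.8) in frame 2.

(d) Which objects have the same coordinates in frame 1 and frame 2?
the pink triangle, the cyan pentagon, the yellow pentagon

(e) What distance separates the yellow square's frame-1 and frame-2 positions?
1.9

The yellow square moved from (2.9, 4.3) to (1.1, 5.0), a distance of √(1.8² + 0.7²) ≈ 1.9.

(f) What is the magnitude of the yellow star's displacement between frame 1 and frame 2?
3.2

The yellow star moved from (9.9, 3.0) to (8.6, 5.9), a distance of √(1.3² + 2.9²) ≈ 3.2.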